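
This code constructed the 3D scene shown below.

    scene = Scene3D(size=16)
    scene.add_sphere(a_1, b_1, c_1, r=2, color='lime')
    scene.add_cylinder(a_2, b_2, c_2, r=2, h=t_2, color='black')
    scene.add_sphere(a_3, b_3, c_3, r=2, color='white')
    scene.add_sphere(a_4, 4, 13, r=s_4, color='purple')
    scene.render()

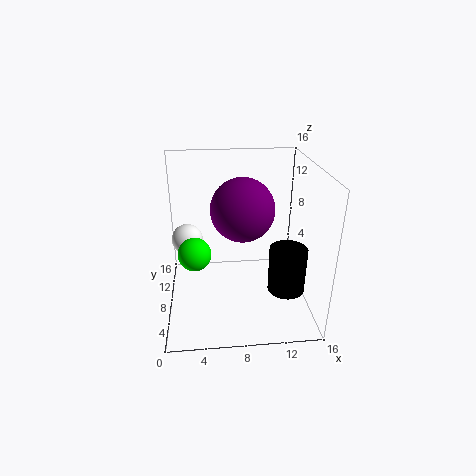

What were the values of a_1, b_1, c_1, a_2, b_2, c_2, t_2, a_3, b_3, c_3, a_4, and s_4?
a_1 = 3; b_1 = 10; c_1 = 5; a_2 = 13; b_2 = 5; c_2 = 3; t_2 = 5; a_3 = 2; b_3 = 14; c_3 = 5; a_4 = 8; s_4 = 3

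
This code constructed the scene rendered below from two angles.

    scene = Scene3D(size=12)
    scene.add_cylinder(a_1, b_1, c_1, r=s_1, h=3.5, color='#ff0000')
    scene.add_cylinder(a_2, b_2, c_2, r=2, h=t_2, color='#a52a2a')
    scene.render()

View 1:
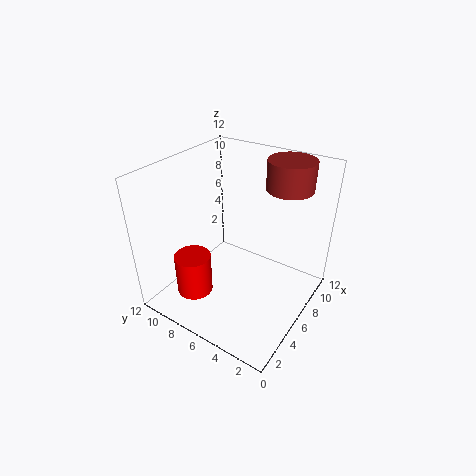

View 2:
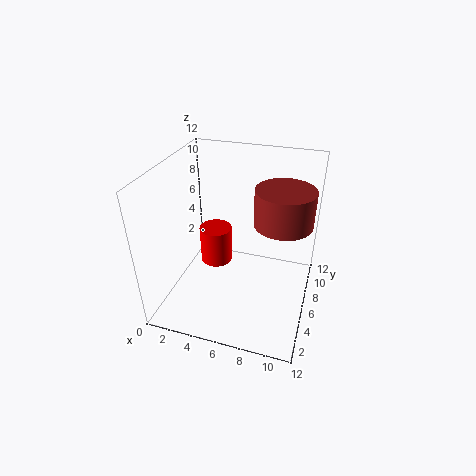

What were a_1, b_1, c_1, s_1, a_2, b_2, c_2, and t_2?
a_1 = 3
b_1 = 8.5
c_1 = 1.5
s_1 = 1.5
a_2 = 10
b_2 = 3.5
c_2 = 9.5
t_2 = 2.5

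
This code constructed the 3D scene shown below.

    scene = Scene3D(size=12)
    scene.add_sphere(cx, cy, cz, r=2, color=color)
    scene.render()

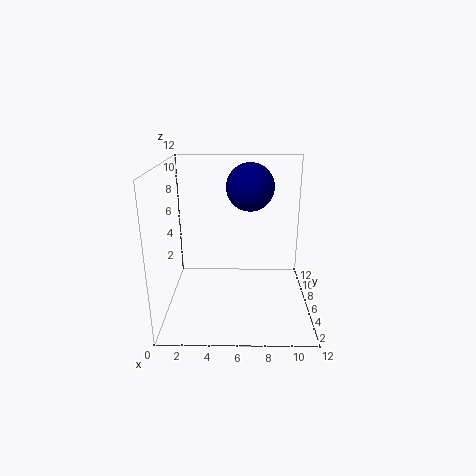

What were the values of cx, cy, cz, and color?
cx = 7; cy = 7.25; cz = 10; color = 'navy'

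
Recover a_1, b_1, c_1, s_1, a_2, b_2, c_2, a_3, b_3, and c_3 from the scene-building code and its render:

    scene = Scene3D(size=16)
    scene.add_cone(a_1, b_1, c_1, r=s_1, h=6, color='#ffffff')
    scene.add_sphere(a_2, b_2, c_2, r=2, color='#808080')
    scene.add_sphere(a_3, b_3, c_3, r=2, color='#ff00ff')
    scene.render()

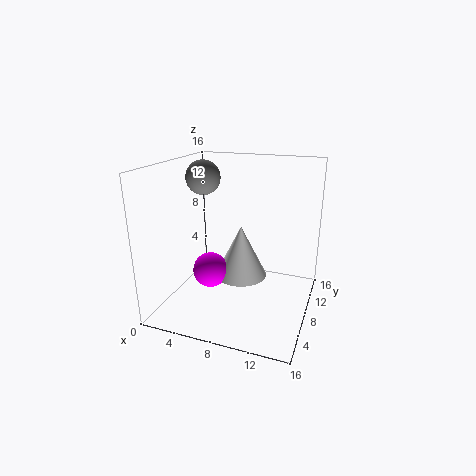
a_1 = 8; b_1 = 9; c_1 = 3; s_1 = 3; a_2 = 3; b_2 = 10; c_2 = 14; a_3 = 5; b_3 = 7; c_3 = 4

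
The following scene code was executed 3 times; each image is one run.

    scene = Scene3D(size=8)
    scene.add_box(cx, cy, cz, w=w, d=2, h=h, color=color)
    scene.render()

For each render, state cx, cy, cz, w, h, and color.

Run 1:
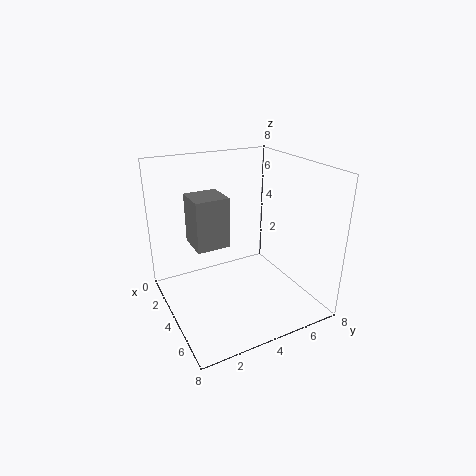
cx = 1
cy = 2
cz = 3
w = 2
h = 3
color = 'gray'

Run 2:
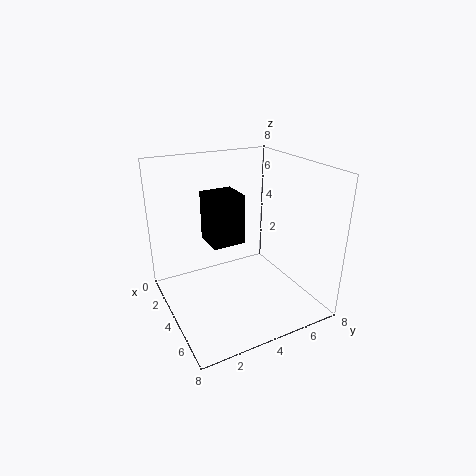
cx = 1
cy = 3
cz = 3
w = 2
h = 3
color = 'black'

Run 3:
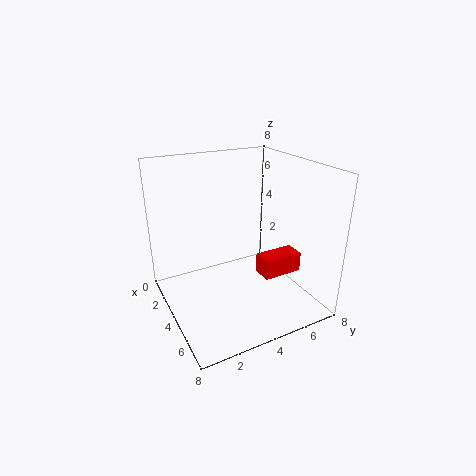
cx = 6
cy = 4
cz = 3
w = 1
h = 1
color = 'red'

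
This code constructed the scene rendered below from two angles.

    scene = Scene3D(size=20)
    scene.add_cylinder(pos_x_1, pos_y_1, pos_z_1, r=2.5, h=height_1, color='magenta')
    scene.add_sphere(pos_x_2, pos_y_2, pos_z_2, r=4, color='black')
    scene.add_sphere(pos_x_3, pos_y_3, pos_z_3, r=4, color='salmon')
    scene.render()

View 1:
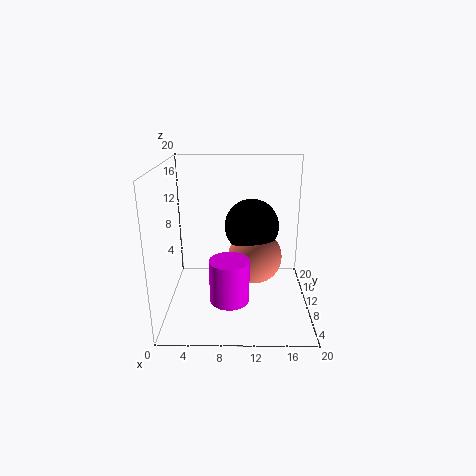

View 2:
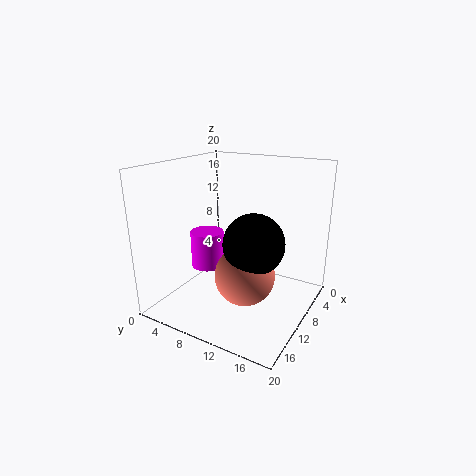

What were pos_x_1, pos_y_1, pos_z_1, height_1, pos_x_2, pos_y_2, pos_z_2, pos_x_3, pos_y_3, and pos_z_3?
pos_x_1 = 9
pos_y_1 = 4
pos_z_1 = 4
height_1 = 5.5
pos_x_2 = 12
pos_y_2 = 13.5
pos_z_2 = 10.5
pos_x_3 = 12.5
pos_y_3 = 12.5
pos_z_3 = 6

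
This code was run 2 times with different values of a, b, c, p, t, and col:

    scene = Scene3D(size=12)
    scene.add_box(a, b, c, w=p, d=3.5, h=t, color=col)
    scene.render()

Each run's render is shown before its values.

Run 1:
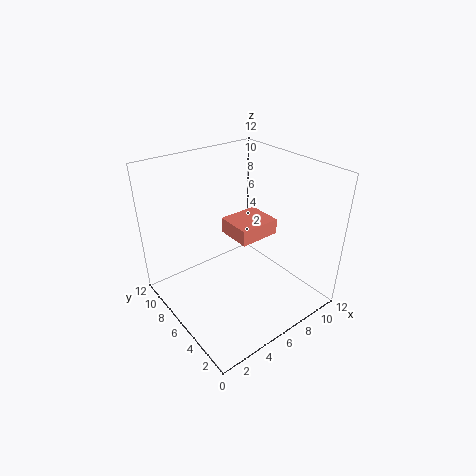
a = 7.5, b = 7, c = 4, p = 4, t = 1.5, col = 'salmon'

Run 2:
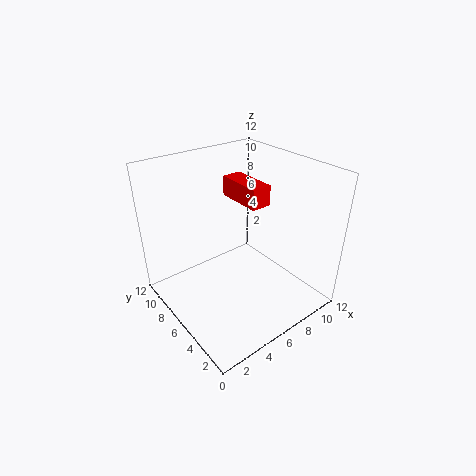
a = 5, b = 3, c = 10, p = 1.5, t = 1.5, col = 'red'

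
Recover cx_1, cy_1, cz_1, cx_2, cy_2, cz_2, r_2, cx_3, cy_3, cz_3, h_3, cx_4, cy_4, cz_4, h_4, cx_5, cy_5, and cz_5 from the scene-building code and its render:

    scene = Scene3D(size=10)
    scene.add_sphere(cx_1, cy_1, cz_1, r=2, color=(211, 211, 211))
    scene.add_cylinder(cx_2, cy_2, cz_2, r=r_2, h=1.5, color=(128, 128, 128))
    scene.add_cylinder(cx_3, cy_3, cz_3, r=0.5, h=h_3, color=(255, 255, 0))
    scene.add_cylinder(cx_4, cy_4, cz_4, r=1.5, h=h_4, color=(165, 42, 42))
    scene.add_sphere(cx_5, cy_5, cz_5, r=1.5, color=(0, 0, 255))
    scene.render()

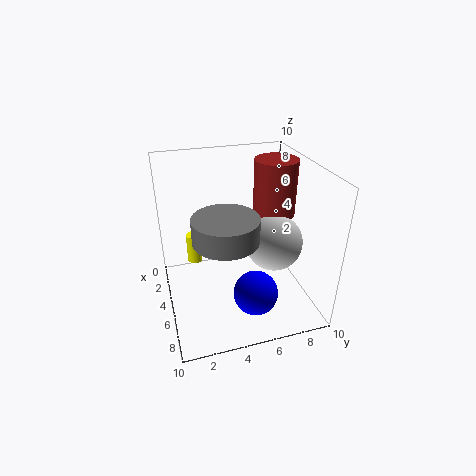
cx_1 = 5.5; cy_1 = 7.5; cz_1 = 4.5; cx_2 = 7.5; cy_2 = 3.5; cz_2 = 6.5; r_2 = 2; cx_3 = 4.5; cy_3 = 2; cz_3 = 3.5; h_3 = 2; cx_4 = 4; cy_4 = 8; cz_4 = 6; h_4 = 4; cx_5 = 7.5; cy_5 = 5.5; cz_5 = 2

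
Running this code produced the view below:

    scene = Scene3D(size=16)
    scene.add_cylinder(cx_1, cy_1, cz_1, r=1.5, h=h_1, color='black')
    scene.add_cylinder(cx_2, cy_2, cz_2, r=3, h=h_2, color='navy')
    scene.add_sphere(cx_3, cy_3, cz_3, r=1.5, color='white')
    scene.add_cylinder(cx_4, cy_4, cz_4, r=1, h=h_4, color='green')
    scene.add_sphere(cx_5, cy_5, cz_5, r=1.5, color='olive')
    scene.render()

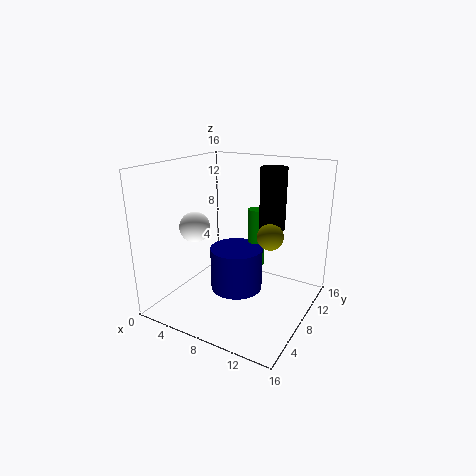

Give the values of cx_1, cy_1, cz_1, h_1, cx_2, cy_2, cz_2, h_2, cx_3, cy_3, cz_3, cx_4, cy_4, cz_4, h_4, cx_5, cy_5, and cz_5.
cx_1 = 10.5
cy_1 = 11.5
cz_1 = 8.5
h_1 = 7
cx_2 = 7.5
cy_2 = 8.5
cz_2 = 1.5
h_2 = 5
cx_3 = 6
cy_3 = 3
cz_3 = 10.5
cx_4 = 8.5
cy_4 = 11.5
cz_4 = 3.5
h_4 = 7
cx_5 = 11
cy_5 = 10
cz_5 = 8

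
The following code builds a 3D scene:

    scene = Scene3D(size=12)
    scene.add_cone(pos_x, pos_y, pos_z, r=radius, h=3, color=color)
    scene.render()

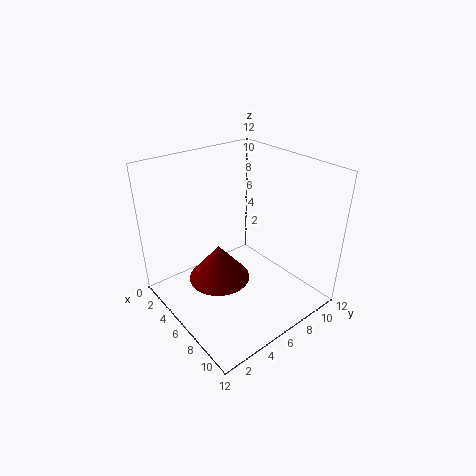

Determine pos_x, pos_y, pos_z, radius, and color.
pos_x = 6
pos_y = 4
pos_z = 3
radius = 2.5
color = 'maroon'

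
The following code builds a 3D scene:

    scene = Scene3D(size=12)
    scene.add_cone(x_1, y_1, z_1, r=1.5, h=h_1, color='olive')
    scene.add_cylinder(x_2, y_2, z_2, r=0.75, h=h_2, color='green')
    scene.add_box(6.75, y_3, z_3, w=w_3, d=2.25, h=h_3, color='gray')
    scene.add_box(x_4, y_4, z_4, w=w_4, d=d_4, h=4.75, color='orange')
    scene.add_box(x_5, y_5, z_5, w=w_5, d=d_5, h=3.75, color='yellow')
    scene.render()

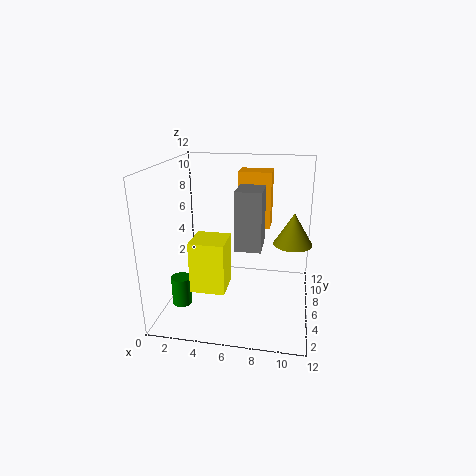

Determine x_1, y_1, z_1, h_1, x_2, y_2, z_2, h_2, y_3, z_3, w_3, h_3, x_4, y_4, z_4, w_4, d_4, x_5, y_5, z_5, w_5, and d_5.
x_1 = 10.5, y_1 = 5, z_1 = 6.25, h_1 = 2.5, x_2 = 2.25, y_2 = 2.25, z_2 = 1.75, h_2 = 2.25, y_3 = 0.75, z_3 = 7.25, w_3 = 1.75, h_3 = 4, x_4 = 5.75, y_4 = 7.25, z_4 = 6.5, w_4 = 2.75, d_4 = 2, x_5 = 3.5, y_5 = 0.75, z_5 = 3.75, w_5 = 2.5, d_5 = 2.5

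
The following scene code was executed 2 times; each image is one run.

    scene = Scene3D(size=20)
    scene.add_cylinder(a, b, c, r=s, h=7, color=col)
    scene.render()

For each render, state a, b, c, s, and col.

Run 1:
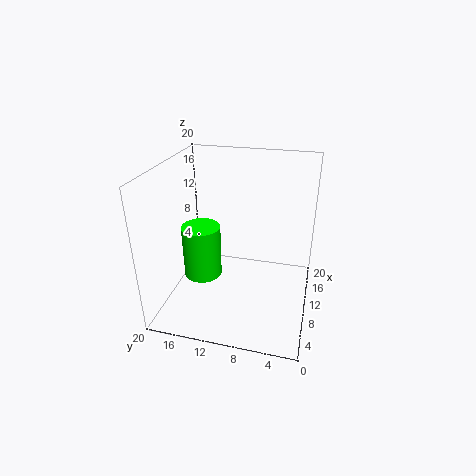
a = 6.5, b = 14, c = 6, s = 2.5, col = 'lime'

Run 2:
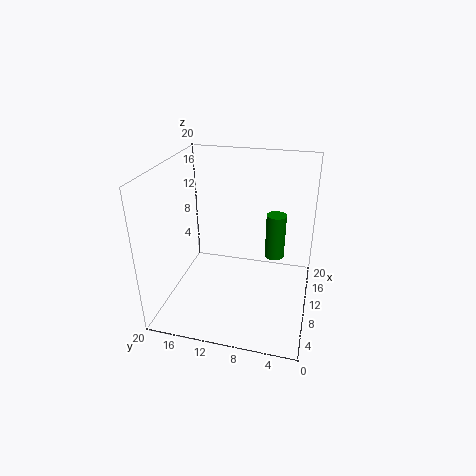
a = 15.5, b = 5.5, c = 4.5, s = 1.5, col = 'green'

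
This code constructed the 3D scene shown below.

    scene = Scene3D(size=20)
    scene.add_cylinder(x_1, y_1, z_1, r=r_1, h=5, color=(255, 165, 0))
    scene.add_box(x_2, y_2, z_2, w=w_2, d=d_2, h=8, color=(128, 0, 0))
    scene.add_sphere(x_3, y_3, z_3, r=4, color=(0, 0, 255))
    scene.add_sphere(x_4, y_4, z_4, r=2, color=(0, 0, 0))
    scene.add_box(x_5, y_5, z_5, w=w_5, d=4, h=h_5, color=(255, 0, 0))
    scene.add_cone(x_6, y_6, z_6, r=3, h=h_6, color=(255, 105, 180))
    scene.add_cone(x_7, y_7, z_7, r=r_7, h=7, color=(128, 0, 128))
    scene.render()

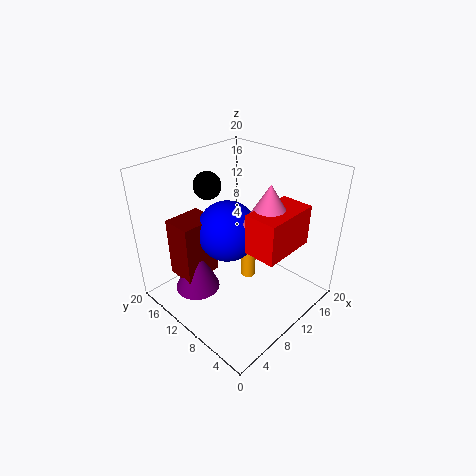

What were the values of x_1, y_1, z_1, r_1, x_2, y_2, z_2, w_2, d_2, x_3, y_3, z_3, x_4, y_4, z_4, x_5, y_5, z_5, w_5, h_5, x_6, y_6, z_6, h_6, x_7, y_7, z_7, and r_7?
x_1 = 10
y_1 = 8
z_1 = 5
r_1 = 1
x_2 = 2
y_2 = 11
z_2 = 6
w_2 = 5
d_2 = 4
x_3 = 8
y_3 = 10
z_3 = 12
x_4 = 10
y_4 = 16
z_4 = 16
x_5 = 6
y_5 = 1
z_5 = 12
w_5 = 7
h_5 = 5
x_6 = 9
y_6 = 4
z_6 = 15
h_6 = 5
x_7 = 4
y_7 = 12
z_7 = 4
r_7 = 3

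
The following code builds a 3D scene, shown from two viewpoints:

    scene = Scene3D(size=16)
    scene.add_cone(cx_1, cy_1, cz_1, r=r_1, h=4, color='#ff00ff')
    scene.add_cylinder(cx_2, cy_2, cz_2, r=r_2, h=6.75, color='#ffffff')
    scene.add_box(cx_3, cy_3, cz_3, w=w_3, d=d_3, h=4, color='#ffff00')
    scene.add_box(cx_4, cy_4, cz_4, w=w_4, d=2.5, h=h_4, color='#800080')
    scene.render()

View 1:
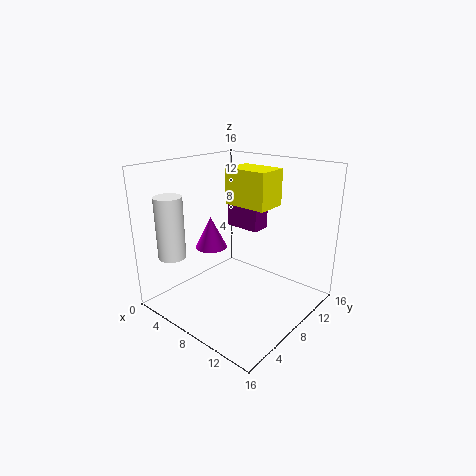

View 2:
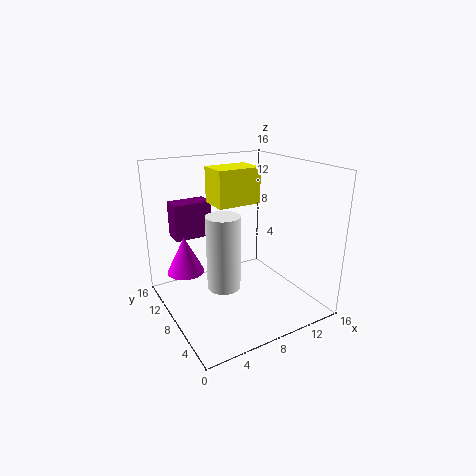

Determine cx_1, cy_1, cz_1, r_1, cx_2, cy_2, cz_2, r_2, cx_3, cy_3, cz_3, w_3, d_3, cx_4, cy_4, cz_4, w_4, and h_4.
cx_1 = 2.25
cy_1 = 9.5
cz_1 = 4.75
r_1 = 2
cx_2 = 3.25
cy_2 = 2.5
cz_2 = 6.25
r_2 = 1.5
cx_3 = 6
cy_3 = 8.25
cz_3 = 11.5
w_3 = 5
d_3 = 3.5
cx_4 = 2.5
cy_4 = 12.5
cz_4 = 7
w_4 = 4.5
h_4 = 4.25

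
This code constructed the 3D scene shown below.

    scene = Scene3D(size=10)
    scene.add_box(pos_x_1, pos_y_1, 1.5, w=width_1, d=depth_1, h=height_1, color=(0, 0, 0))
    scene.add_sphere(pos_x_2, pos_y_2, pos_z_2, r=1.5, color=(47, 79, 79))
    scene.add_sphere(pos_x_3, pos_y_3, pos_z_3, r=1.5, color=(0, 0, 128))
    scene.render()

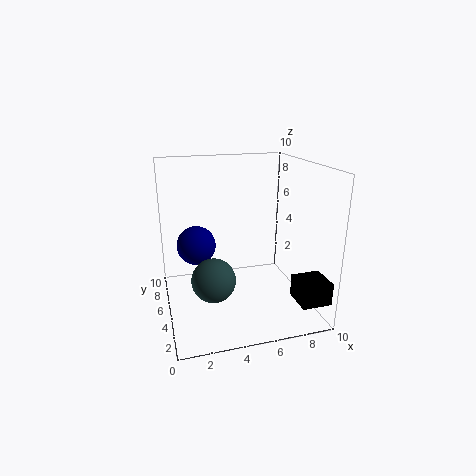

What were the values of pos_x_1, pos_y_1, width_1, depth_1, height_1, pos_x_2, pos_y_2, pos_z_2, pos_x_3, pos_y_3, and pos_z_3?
pos_x_1 = 8, pos_y_1 = 0.5, width_1 = 2, depth_1 = 2, height_1 = 1.5, pos_x_2 = 3, pos_y_2 = 4, pos_z_2 = 2.5, pos_x_3 = 2.5, pos_y_3 = 8, pos_z_3 = 3.5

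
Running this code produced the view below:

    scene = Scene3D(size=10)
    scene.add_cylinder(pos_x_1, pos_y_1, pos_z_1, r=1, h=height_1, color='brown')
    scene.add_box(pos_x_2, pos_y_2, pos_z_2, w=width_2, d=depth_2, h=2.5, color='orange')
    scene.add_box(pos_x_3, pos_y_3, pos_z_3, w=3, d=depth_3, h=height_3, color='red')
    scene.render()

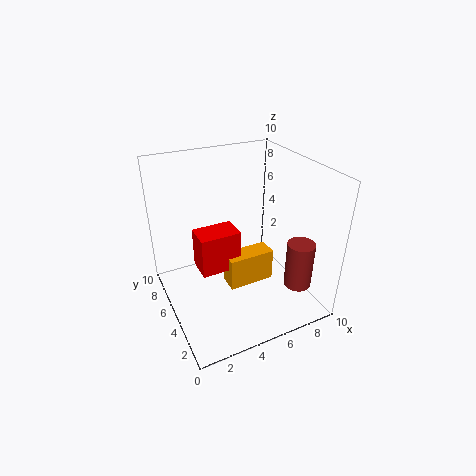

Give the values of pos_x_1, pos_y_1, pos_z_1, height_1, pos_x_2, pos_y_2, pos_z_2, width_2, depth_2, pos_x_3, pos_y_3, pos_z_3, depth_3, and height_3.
pos_x_1 = 9, pos_y_1 = 3, pos_z_1 = 1, height_1 = 3.5, pos_x_2 = 4.5, pos_y_2 = 5, pos_z_2 = 0.5, width_2 = 3.5, depth_2 = 1.5, pos_x_3 = 2.5, pos_y_3 = 5.5, pos_z_3 = 2, depth_3 = 2, height_3 = 3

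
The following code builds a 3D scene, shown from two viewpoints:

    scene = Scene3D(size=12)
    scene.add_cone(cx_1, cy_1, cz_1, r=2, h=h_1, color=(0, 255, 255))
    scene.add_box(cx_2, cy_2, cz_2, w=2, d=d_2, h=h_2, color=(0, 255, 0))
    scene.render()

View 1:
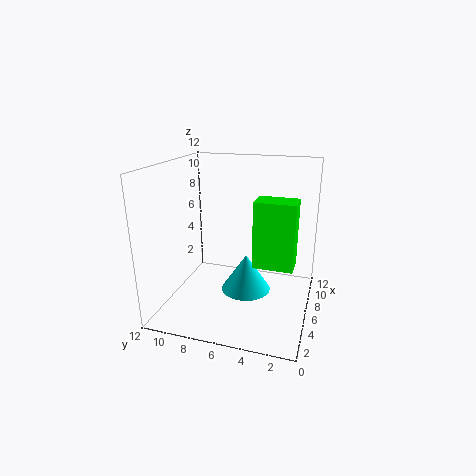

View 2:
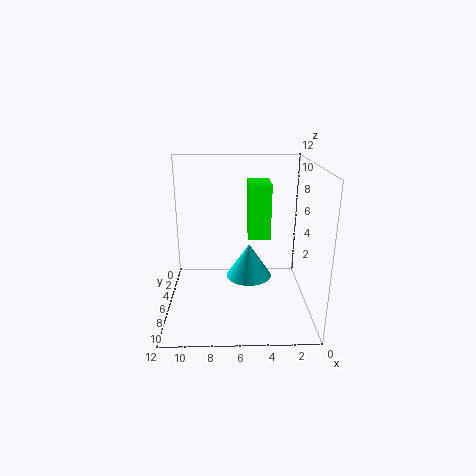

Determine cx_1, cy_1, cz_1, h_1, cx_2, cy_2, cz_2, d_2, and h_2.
cx_1 = 5
cy_1 = 5
cz_1 = 2
h_1 = 3
cx_2 = 3
cy_2 = 1
cz_2 = 5
d_2 = 3
h_2 = 5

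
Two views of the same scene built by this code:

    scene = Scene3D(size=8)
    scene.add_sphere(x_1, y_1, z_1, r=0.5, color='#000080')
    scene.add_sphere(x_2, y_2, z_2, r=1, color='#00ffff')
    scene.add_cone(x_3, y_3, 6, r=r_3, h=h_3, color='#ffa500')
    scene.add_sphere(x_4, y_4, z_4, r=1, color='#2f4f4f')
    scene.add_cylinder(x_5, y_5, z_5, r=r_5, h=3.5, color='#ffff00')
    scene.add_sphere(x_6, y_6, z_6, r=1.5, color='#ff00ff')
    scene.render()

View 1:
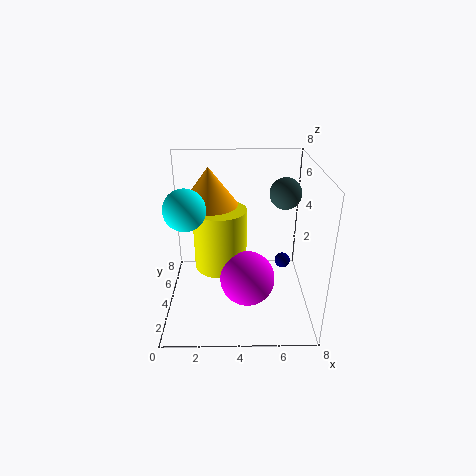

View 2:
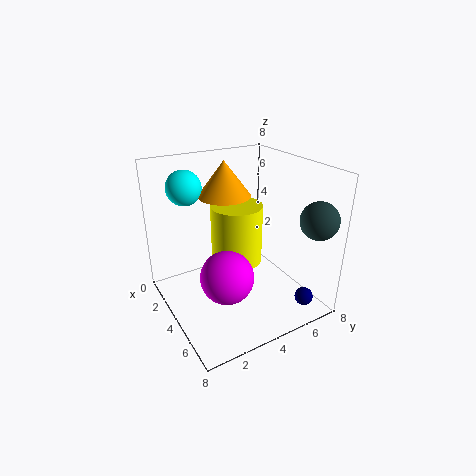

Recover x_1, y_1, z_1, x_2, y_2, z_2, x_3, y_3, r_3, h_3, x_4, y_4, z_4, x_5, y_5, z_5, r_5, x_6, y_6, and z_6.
x_1 = 7; y_1 = 6.5; z_1 = 1; x_2 = 1.5; y_2 = 2; z_2 = 6.5; x_3 = 2.5; y_3 = 4; r_3 = 1.5; h_3 = 2; x_4 = 7; y_4 = 7; z_4 = 5.5; x_5 = 3; y_5 = 4.5; z_5 = 2; r_5 = 1.5; x_6 = 4.5; y_6 = 3; z_6 = 2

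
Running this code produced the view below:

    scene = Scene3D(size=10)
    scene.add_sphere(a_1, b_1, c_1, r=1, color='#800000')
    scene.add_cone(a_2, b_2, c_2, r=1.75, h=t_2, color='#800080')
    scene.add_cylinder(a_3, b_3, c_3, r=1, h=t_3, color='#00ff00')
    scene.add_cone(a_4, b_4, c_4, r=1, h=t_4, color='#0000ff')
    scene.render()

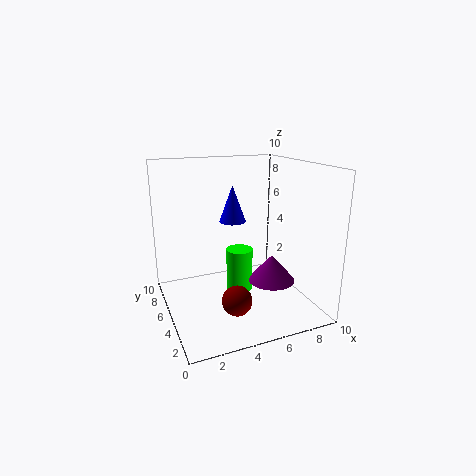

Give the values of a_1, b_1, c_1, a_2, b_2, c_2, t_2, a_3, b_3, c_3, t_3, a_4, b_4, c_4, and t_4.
a_1 = 4; b_1 = 2.75; c_1 = 1.5; a_2 = 7.75; b_2 = 5; c_2 = 1.25; t_2 = 2; a_3 = 5.75; b_3 = 6.5; c_3 = 0.25; t_3 = 3.25; a_4 = 5.5; b_4 = 7.25; c_4 = 5.5; t_4 = 2.75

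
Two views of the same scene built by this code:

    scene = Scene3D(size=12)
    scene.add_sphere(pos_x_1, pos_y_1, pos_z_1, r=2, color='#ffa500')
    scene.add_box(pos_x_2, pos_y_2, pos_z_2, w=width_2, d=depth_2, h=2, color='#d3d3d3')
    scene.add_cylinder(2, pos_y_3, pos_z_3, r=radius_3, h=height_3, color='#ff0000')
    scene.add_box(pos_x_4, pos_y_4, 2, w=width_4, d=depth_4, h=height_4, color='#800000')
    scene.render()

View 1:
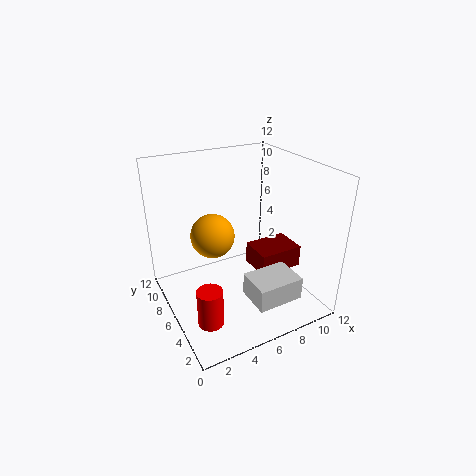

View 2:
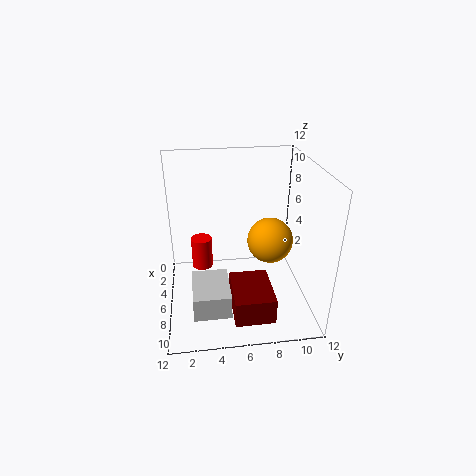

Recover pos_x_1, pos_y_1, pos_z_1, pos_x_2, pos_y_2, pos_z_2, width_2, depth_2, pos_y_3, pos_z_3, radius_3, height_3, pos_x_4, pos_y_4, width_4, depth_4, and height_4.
pos_x_1 = 5, pos_y_1 = 9, pos_z_1 = 5, pos_x_2 = 6, pos_y_2 = 2, pos_z_2 = 1, width_2 = 4, depth_2 = 3, pos_y_3 = 3, pos_z_3 = 1, radius_3 = 1, height_3 = 3, pos_x_4 = 8, pos_y_4 = 5, width_4 = 4, depth_4 = 3, height_4 = 2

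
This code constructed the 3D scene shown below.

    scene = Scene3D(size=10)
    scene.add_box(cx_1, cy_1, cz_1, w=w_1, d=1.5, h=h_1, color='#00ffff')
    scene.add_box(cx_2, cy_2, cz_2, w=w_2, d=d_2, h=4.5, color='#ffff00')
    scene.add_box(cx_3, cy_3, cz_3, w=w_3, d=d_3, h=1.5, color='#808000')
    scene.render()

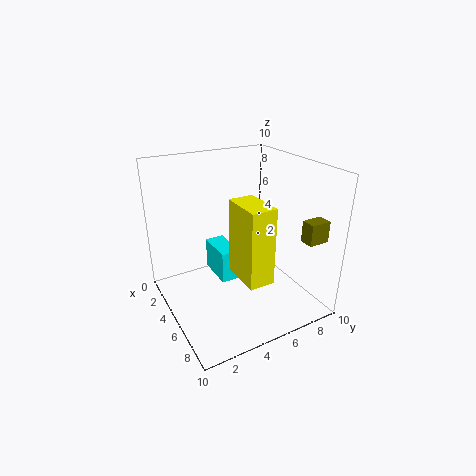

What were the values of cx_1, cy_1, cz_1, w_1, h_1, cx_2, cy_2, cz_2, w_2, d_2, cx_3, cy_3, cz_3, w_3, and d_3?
cx_1 = 0.5; cy_1 = 4.5; cz_1 = 0.5; w_1 = 3; h_1 = 2.5; cx_2 = 7.5; cy_2 = 3; cz_2 = 4.5; w_2 = 2.5; d_2 = 1.5; cx_3 = 7.5; cy_3 = 8.5; cz_3 = 5; w_3 = 1; d_3 = 1.5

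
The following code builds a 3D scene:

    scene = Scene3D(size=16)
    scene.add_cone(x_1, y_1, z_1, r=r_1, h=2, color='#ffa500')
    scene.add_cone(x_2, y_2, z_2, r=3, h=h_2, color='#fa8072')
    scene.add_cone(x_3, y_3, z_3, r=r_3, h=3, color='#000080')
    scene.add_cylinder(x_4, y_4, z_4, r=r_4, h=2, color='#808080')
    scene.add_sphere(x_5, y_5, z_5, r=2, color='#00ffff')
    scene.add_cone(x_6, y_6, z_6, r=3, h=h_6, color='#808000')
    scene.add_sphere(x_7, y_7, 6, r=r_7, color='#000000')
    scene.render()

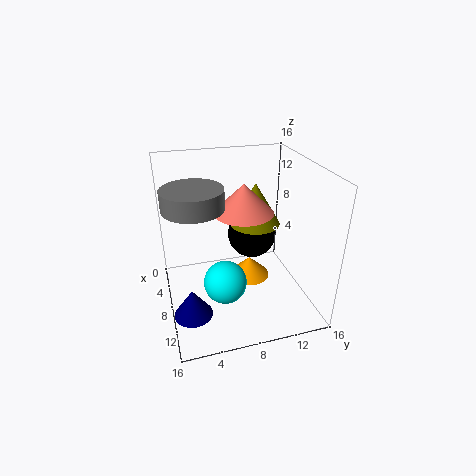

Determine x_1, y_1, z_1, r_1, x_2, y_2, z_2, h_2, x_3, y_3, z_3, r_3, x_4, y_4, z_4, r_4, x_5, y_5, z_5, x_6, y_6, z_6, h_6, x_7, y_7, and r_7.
x_1 = 12, y_1 = 8, z_1 = 6, r_1 = 2, x_2 = 10, y_2 = 8, z_2 = 12, h_2 = 3, x_3 = 12, y_3 = 2, z_3 = 2, r_3 = 2, x_4 = 10, y_4 = 3, z_4 = 13, r_4 = 3, x_5 = 14, y_5 = 5, z_5 = 7, x_6 = 5, y_6 = 11, z_6 = 8, h_6 = 5, x_7 = 4, y_7 = 11, r_7 = 3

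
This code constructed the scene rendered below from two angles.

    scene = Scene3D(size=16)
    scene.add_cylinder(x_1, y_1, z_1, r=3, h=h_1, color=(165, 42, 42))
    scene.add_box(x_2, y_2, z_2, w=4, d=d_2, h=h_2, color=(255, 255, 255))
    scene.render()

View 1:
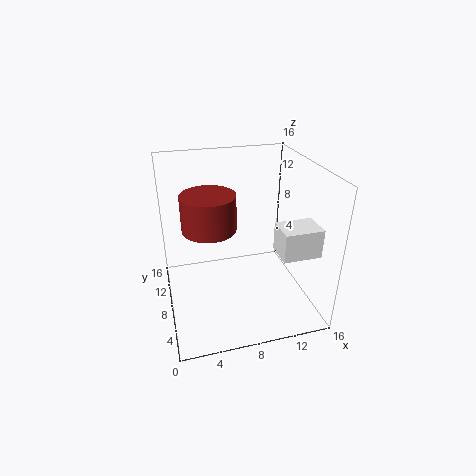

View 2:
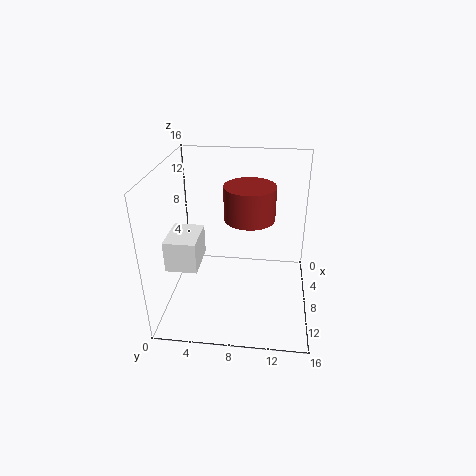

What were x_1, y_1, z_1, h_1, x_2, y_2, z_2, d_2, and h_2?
x_1 = 5, y_1 = 9, z_1 = 9, h_1 = 4, x_2 = 11, y_2 = 2, z_2 = 8, d_2 = 3, h_2 = 3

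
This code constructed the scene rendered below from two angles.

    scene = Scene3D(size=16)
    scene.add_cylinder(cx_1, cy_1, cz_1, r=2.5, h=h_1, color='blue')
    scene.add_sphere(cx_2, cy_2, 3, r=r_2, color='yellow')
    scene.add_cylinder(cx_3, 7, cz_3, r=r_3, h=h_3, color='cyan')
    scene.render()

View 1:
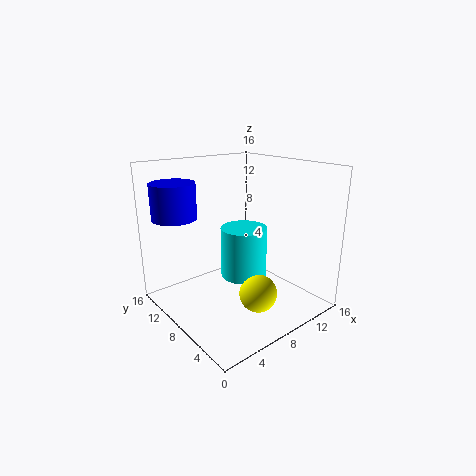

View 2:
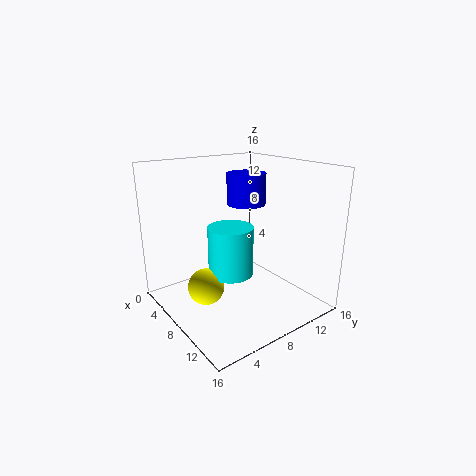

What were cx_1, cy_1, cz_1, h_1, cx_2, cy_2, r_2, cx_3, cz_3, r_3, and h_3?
cx_1 = 3, cy_1 = 13, cz_1 = 10, h_1 = 4, cx_2 = 7.5, cy_2 = 4, r_2 = 2, cx_3 = 8, cz_3 = 4, r_3 = 2.5, h_3 = 5.5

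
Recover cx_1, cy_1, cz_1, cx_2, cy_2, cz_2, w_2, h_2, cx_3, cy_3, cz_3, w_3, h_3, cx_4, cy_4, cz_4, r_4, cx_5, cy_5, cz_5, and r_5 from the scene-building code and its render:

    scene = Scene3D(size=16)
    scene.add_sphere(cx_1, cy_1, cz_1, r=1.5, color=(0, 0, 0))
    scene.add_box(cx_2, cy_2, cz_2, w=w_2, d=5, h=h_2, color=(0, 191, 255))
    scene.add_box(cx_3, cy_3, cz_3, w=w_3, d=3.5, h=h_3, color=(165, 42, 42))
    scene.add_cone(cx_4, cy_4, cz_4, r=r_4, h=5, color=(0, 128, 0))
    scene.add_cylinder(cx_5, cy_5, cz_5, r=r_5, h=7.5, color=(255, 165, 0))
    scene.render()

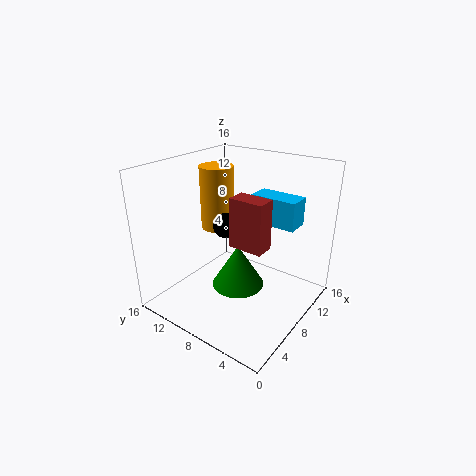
cx_1 = 9, cy_1 = 10.5, cz_1 = 8.5, cx_2 = 9, cy_2 = 2, cz_2 = 10, w_2 = 2.5, h_2 = 3, cx_3 = 4.5, cy_3 = 3, cz_3 = 9, w_3 = 2, h_3 = 5, cx_4 = 8, cy_4 = 8, cz_4 = 2, r_4 = 3, cx_5 = 10, cy_5 = 12.5, cz_5 = 7.5, r_5 = 2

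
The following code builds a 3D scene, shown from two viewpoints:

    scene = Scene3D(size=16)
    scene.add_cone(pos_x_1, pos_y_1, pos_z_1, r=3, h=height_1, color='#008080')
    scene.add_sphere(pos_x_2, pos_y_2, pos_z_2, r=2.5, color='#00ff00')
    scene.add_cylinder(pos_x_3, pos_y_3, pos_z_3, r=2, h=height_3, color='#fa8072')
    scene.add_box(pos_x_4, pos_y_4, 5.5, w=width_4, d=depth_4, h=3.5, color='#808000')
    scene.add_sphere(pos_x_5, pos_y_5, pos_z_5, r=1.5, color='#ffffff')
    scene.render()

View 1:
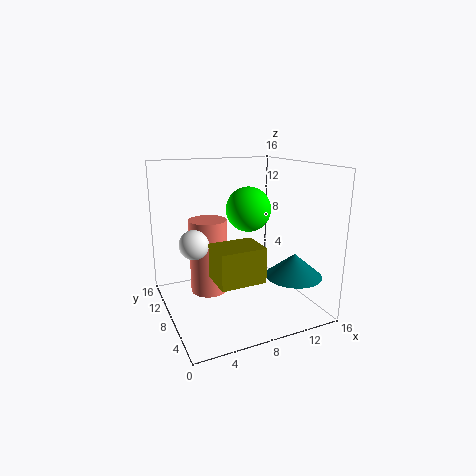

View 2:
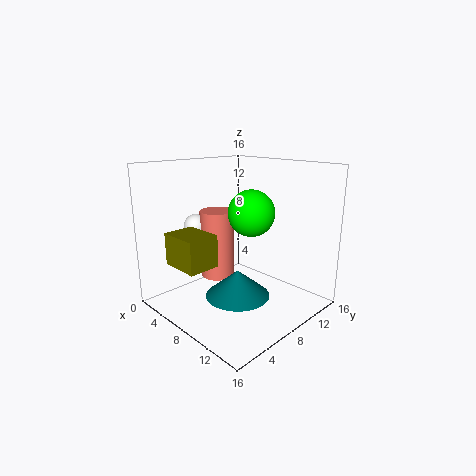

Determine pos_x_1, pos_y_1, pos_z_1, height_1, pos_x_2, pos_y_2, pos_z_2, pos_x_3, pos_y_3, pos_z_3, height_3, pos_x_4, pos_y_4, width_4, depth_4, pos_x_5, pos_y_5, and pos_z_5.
pos_x_1 = 12.5
pos_y_1 = 3.5
pos_z_1 = 4.5
height_1 = 2.5
pos_x_2 = 9.5
pos_y_2 = 8.5
pos_z_2 = 11
pos_x_3 = 4.5
pos_y_3 = 8
pos_z_3 = 2.5
height_3 = 8
pos_x_4 = 3.5
pos_y_4 = 1.5
width_4 = 4.5
depth_4 = 3.5
pos_x_5 = 2.5
pos_y_5 = 6.5
pos_z_5 = 8.5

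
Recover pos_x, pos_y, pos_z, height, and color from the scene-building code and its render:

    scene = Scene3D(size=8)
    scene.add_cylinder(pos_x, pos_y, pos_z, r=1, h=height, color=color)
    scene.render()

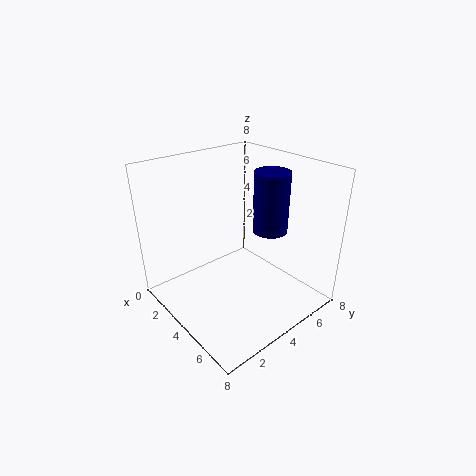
pos_x = 4.5
pos_y = 6
pos_z = 4
height = 3.5
color = 'navy'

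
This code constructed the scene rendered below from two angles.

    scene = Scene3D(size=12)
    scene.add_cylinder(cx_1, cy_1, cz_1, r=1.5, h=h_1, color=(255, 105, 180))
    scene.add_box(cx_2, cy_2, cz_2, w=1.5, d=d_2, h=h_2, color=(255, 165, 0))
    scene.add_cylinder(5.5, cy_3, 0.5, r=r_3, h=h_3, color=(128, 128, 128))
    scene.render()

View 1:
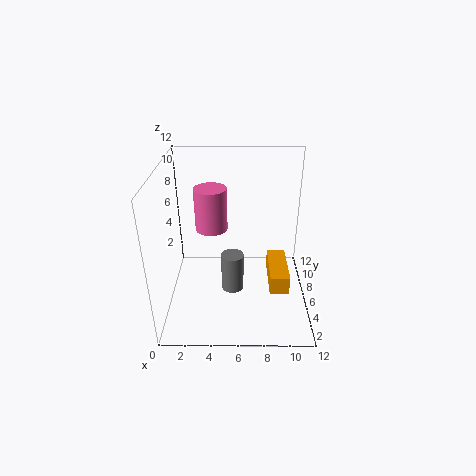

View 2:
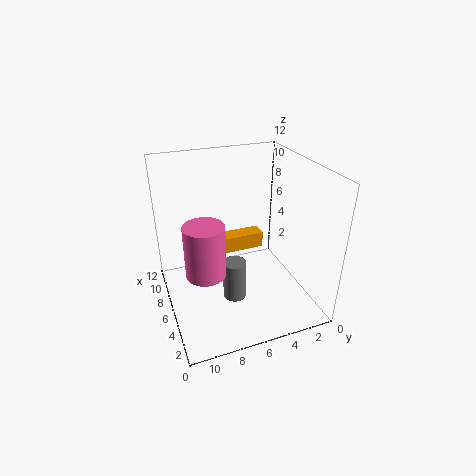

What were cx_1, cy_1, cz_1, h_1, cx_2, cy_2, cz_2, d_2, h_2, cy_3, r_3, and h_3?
cx_1 = 3.5, cy_1 = 9.5, cz_1 = 5, h_1 = 4, cx_2 = 8.5, cy_2 = 2.5, cz_2 = 3, d_2 = 4, h_2 = 1.5, cy_3 = 6.5, r_3 = 1, h_3 = 3.5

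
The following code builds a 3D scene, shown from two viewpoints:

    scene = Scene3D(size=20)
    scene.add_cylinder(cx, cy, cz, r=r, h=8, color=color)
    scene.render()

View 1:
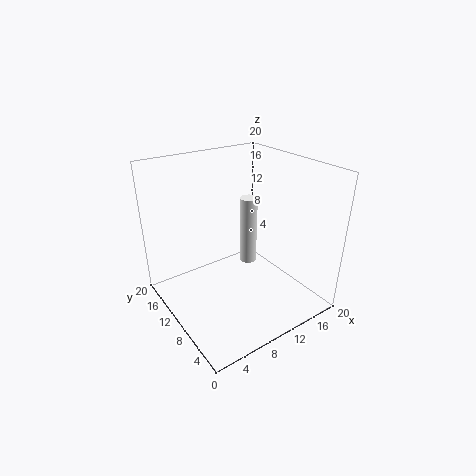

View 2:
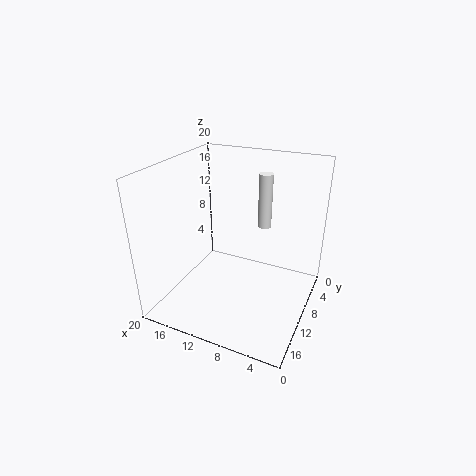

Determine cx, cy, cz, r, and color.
cx = 8; cy = 5; cz = 10; r = 1; color = 'white'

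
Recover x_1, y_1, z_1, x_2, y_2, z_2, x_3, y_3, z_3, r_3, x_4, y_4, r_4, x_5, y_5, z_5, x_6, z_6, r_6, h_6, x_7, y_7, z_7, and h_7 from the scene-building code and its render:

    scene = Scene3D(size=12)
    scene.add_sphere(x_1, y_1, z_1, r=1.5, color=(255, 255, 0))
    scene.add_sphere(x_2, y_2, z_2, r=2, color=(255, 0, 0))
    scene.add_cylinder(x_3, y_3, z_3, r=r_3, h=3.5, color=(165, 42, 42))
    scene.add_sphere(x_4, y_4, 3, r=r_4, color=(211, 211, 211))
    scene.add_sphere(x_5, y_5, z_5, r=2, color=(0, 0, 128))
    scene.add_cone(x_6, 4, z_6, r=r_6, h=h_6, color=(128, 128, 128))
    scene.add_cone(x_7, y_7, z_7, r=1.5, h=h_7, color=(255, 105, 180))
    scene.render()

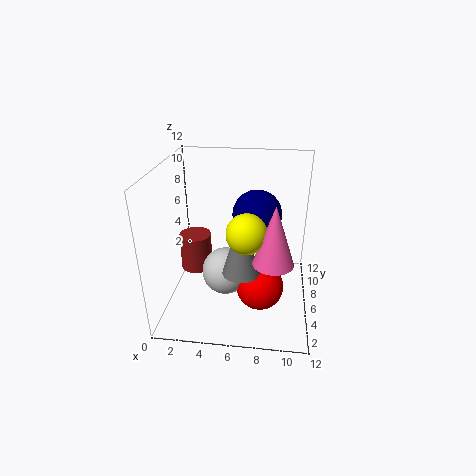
x_1 = 7, y_1 = 3, z_1 = 8, x_2 = 8, y_2 = 5, z_2 = 2, x_3 = 1.5, y_3 = 9, z_3 = 1, r_3 = 1.5, x_4 = 5, y_4 = 5.5, r_4 = 2, x_5 = 7.5, y_5 = 6.5, z_5 = 8, x_6 = 6.5, z_6 = 4, r_6 = 1.5, h_6 = 5, x_7 = 9, y_7 = 2.5, z_7 = 6, h_7 = 4.5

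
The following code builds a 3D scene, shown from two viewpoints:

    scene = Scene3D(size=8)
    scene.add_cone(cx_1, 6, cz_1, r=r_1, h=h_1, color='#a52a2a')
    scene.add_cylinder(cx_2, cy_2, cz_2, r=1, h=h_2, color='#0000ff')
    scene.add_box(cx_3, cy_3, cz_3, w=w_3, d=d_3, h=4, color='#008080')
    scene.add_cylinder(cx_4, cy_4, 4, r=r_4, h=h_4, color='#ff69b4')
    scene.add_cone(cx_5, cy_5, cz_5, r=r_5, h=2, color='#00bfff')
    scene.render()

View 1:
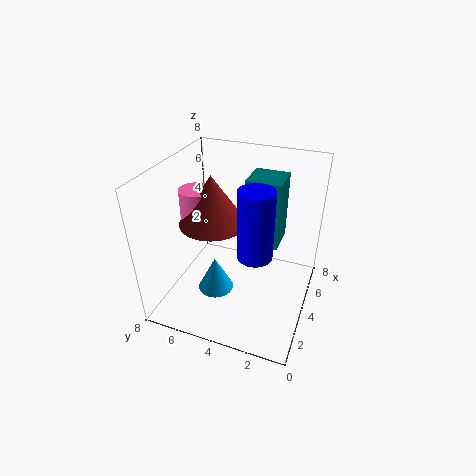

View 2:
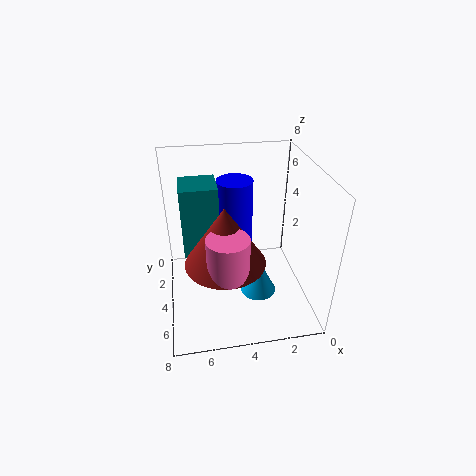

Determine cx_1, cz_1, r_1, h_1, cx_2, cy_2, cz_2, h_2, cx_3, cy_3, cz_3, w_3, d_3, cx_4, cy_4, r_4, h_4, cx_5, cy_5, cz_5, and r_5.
cx_1 = 5; cz_1 = 4; r_1 = 2; h_1 = 3; cx_2 = 4; cy_2 = 3; cz_2 = 3; h_2 = 4; cx_3 = 5; cy_3 = 2; cz_3 = 3; w_3 = 2; d_3 = 2; cx_4 = 5; cy_4 = 7; r_4 = 1; h_4 = 2; cx_5 = 3; cy_5 = 5; cz_5 = 1; r_5 = 1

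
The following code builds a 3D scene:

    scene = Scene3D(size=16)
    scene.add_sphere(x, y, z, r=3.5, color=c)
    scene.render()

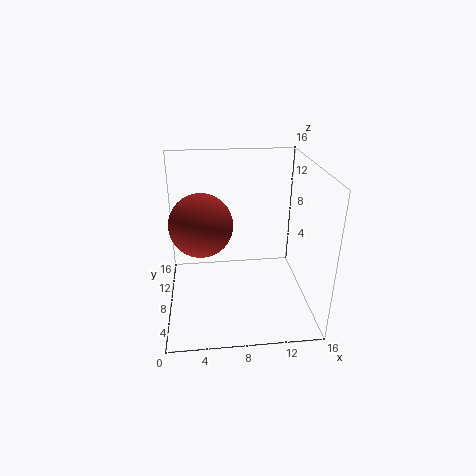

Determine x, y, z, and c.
x = 4, y = 8.5, z = 9.5, c = 'brown'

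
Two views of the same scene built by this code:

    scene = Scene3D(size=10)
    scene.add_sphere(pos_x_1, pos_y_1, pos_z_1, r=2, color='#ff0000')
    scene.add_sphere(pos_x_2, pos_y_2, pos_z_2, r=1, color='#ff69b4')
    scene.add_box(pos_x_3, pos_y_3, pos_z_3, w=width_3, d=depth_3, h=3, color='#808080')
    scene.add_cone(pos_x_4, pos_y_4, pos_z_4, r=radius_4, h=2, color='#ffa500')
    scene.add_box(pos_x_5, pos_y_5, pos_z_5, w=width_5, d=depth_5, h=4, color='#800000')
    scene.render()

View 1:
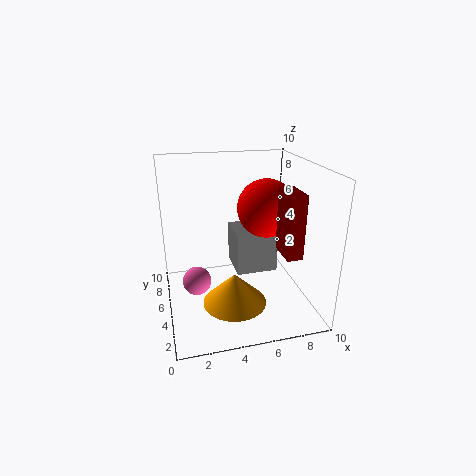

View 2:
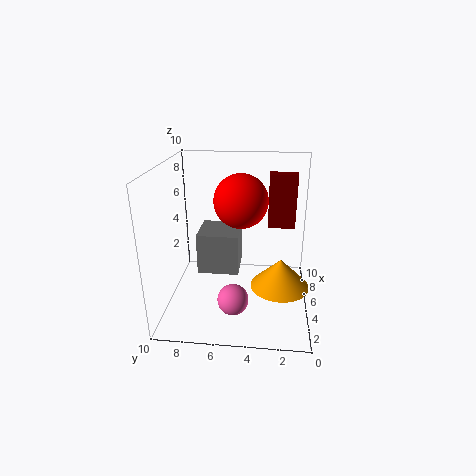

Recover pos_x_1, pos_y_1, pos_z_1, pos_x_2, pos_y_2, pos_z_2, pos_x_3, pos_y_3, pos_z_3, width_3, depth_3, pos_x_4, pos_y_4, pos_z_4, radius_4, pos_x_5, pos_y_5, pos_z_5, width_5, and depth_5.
pos_x_1 = 7
pos_y_1 = 5
pos_z_1 = 7
pos_x_2 = 2
pos_y_2 = 5
pos_z_2 = 2
pos_x_3 = 5
pos_y_3 = 5
pos_z_3 = 2
width_3 = 3
depth_3 = 3
pos_x_4 = 4
pos_y_4 = 2
pos_z_4 = 2
radius_4 = 2
pos_x_5 = 7
pos_y_5 = 1
pos_z_5 = 5
width_5 = 1
depth_5 = 2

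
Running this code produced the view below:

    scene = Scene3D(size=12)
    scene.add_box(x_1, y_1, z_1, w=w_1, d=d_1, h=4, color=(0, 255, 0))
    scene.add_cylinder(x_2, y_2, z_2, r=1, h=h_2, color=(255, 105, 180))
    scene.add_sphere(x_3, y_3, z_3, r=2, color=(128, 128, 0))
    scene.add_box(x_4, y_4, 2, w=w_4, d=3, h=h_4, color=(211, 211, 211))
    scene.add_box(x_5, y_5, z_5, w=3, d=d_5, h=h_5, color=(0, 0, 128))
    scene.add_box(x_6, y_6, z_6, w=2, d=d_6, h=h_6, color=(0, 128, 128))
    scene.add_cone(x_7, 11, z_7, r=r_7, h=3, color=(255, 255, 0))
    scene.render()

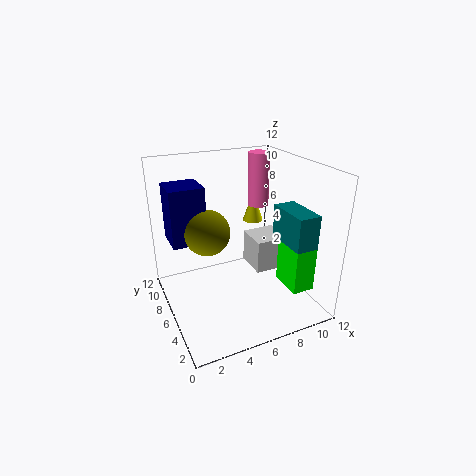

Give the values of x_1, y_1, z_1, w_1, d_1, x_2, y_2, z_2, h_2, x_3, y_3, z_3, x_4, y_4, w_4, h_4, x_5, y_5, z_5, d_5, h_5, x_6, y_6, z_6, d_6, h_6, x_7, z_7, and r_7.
x_1 = 10; y_1 = 3; z_1 = 1; w_1 = 2; d_1 = 3; x_2 = 10; y_2 = 10; z_2 = 7; h_2 = 5; x_3 = 4; y_3 = 8; z_3 = 6; x_4 = 8; y_4 = 6; w_4 = 3; h_4 = 3; x_5 = 1; y_5 = 8; z_5 = 5; d_5 = 3; h_5 = 5; x_6 = 10; y_6 = 3; z_6 = 3; d_6 = 4; h_6 = 5; x_7 = 10; z_7 = 5; r_7 = 1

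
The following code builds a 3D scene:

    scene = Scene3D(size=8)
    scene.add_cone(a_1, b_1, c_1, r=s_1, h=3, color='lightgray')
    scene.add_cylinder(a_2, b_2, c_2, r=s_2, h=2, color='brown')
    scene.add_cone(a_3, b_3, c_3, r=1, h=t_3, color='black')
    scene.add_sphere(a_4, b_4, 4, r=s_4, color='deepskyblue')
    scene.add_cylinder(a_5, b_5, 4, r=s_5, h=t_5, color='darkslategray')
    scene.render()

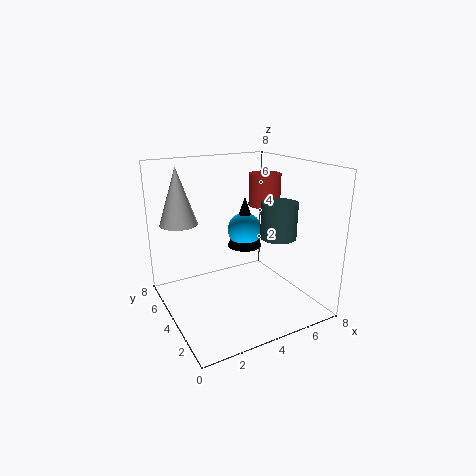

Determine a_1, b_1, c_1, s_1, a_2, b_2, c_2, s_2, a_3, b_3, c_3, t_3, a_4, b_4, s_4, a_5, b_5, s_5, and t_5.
a_1 = 1; b_1 = 5; c_1 = 5; s_1 = 1; a_2 = 7; b_2 = 6; c_2 = 5; s_2 = 1; a_3 = 5; b_3 = 5; c_3 = 3; t_3 = 3; a_4 = 5; b_4 = 5; s_4 = 1; a_5 = 6; b_5 = 3; s_5 = 1; t_5 = 2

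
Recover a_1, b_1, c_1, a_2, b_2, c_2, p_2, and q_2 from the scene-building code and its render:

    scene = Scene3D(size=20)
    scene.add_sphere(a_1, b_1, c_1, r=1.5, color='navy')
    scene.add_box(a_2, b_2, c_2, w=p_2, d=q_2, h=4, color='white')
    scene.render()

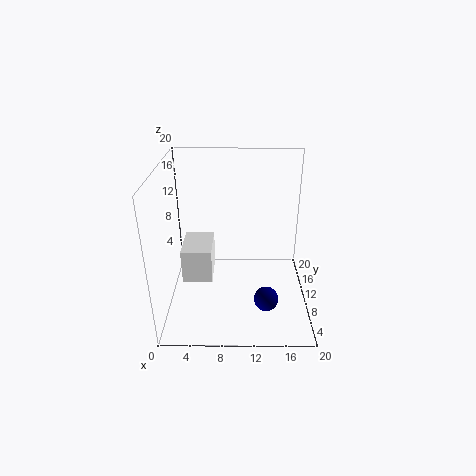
a_1 = 13.5, b_1 = 2.5, c_1 = 5.5, a_2 = 3.5, b_2 = 2, c_2 = 8.5, p_2 = 3.5, q_2 = 5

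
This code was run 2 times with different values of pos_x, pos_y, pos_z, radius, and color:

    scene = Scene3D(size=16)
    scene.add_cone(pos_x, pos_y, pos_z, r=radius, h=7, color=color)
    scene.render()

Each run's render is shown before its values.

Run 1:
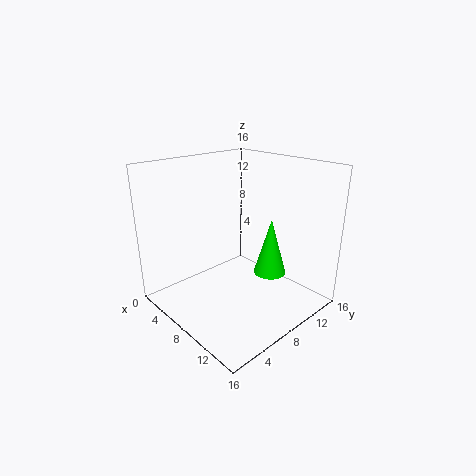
pos_x = 8.5, pos_y = 13, pos_z = 2, radius = 2, color = 'lime'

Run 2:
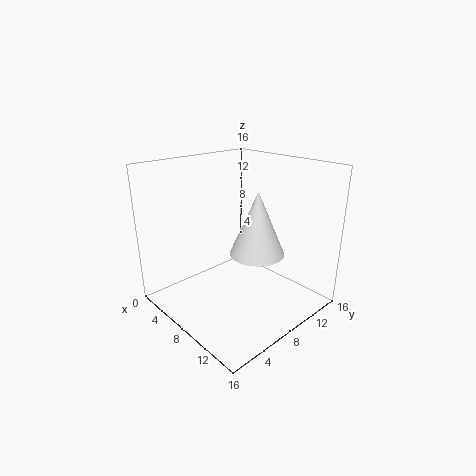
pos_x = 10, pos_y = 9, pos_z = 6.5, radius = 3, color = 'white'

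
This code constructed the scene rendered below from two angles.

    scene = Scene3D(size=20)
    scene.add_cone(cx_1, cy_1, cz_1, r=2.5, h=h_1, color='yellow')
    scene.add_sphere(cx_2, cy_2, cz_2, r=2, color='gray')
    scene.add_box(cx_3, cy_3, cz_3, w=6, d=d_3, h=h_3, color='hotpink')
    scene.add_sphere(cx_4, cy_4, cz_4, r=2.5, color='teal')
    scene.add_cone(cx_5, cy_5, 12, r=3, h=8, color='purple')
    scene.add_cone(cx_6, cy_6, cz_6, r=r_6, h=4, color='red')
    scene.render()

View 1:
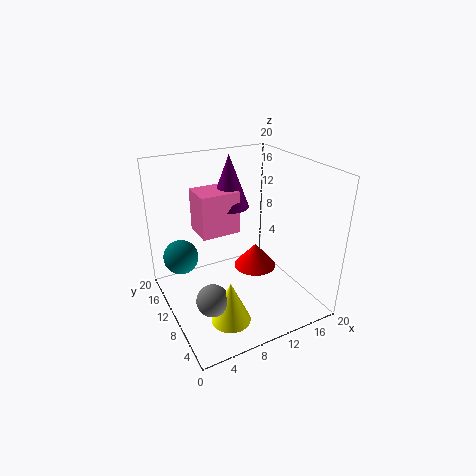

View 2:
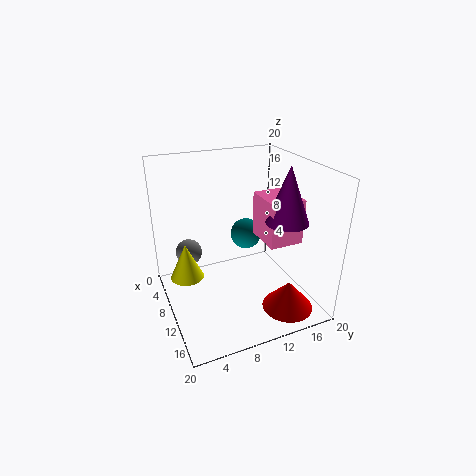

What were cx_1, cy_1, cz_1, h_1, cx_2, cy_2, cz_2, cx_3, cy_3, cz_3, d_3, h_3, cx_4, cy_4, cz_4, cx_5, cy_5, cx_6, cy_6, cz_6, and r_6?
cx_1 = 5.5
cy_1 = 3.5
cz_1 = 2.5
h_1 = 5.5
cx_2 = 3.5
cy_2 = 4.5
cz_2 = 5.5
cx_3 = 6.5
cy_3 = 14
cz_3 = 8.5
d_3 = 5
h_3 = 6.5
cx_4 = 3
cy_4 = 14.5
cz_4 = 6.5
cx_5 = 12
cy_5 = 16.5
cx_6 = 16
cy_6 = 15
cz_6 = 1
r_6 = 3.5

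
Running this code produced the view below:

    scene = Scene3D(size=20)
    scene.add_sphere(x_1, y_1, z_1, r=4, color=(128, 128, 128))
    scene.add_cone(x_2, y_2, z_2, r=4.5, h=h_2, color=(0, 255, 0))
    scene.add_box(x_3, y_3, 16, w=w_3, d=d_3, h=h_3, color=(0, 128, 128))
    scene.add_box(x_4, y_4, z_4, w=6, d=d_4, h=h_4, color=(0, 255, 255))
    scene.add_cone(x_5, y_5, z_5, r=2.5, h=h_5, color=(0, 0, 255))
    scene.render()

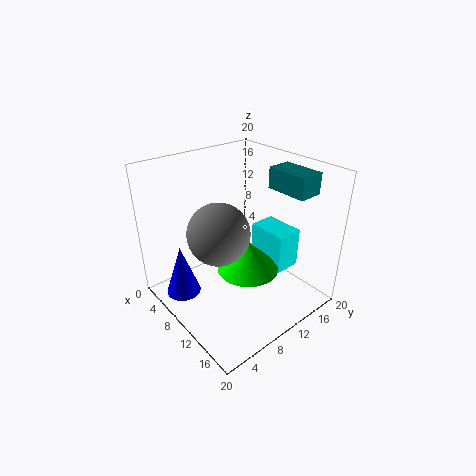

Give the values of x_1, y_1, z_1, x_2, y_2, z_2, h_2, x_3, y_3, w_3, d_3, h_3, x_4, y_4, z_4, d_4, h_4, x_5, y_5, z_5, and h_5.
x_1 = 11; y_1 = 6; z_1 = 12.5; x_2 = 10.5; y_2 = 11.5; z_2 = 4.5; h_2 = 4.5; x_3 = 10; y_3 = 15.5; w_3 = 6; d_3 = 3.5; h_3 = 3; x_4 = 7.5; y_4 = 15; z_4 = 3.5; d_4 = 4; h_4 = 6; x_5 = 5; y_5 = 3.5; z_5 = 1; h_5 = 7.5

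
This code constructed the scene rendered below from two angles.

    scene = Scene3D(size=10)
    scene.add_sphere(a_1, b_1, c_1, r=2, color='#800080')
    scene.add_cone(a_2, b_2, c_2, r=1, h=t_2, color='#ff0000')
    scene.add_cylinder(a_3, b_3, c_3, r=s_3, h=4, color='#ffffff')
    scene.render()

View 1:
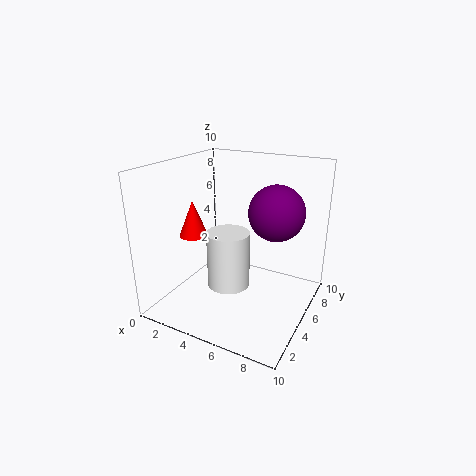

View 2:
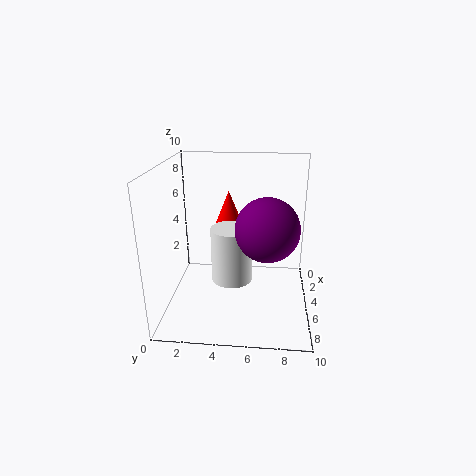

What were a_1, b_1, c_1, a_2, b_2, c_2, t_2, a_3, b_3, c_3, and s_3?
a_1 = 7; b_1 = 7; c_1 = 6.5; a_2 = 2; b_2 = 4; c_2 = 5; t_2 = 2.5; a_3 = 4.5; b_3 = 4.5; c_3 = 1.5; s_3 = 1.5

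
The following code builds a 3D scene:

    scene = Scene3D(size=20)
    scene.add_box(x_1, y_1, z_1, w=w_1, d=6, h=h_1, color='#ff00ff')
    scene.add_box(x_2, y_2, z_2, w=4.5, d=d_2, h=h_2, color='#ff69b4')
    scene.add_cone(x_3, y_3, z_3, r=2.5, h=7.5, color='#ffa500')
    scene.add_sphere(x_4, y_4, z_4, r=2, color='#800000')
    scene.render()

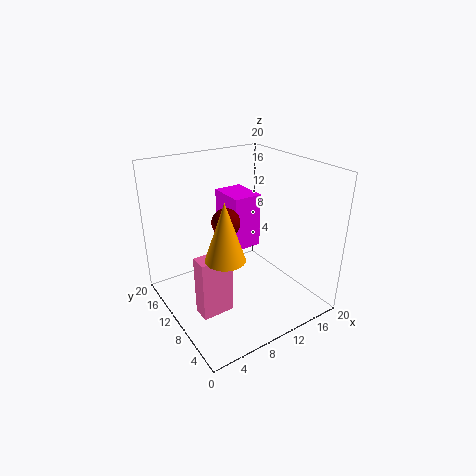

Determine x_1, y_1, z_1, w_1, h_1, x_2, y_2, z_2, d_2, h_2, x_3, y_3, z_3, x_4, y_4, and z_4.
x_1 = 12
y_1 = 13.5
z_1 = 5.5
w_1 = 4.5
h_1 = 8.5
x_2 = 3
y_2 = 7.5
z_2 = 0.5
d_2 = 2.5
h_2 = 8.5
x_3 = 5.5
y_3 = 6
z_3 = 10
x_4 = 9
y_4 = 11.5
z_4 = 12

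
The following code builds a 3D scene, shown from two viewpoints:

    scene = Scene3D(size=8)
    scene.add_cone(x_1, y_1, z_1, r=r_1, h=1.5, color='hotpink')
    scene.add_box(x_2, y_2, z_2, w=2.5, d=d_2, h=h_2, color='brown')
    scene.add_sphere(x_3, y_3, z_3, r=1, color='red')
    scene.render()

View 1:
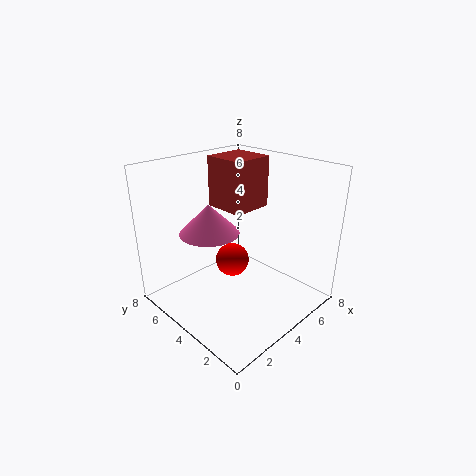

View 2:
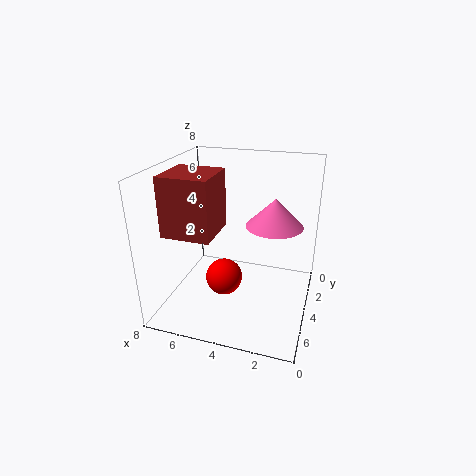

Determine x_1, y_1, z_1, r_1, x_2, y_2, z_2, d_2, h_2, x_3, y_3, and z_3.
x_1 = 2, y_1 = 4, z_1 = 5, r_1 = 1.5, x_2 = 4.5, y_2 = 4.5, z_2 = 5, d_2 = 2.5, h_2 = 3, x_3 = 4.5, y_3 = 5, z_3 = 2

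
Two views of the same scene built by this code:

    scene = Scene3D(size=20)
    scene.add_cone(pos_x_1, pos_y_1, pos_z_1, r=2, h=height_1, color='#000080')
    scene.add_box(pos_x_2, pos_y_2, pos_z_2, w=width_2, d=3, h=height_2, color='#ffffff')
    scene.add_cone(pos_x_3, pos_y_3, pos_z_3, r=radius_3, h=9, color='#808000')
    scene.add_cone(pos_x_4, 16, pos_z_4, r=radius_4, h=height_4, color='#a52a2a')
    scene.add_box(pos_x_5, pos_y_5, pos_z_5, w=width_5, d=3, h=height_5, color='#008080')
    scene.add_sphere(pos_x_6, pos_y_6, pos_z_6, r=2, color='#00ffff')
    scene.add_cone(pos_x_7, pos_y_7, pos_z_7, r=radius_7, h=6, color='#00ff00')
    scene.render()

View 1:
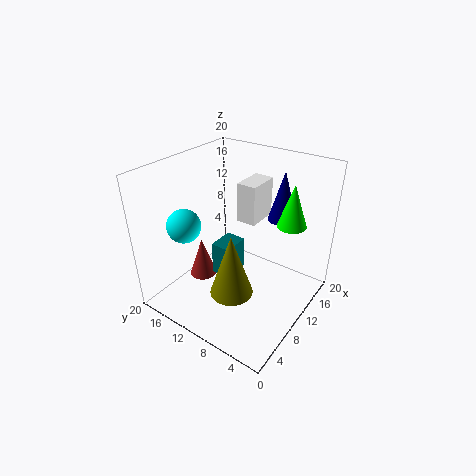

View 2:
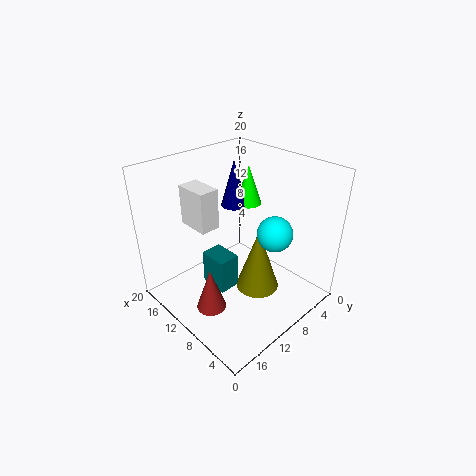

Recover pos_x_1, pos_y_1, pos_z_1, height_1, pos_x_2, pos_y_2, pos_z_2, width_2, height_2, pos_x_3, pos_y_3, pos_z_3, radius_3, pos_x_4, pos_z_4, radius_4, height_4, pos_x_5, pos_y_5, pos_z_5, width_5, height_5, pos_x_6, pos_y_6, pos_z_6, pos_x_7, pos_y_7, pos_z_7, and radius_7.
pos_x_1 = 15, pos_y_1 = 6, pos_z_1 = 12, height_1 = 7, pos_x_2 = 14, pos_y_2 = 10, pos_z_2 = 10, width_2 = 5, height_2 = 6, pos_x_3 = 7, pos_y_3 = 9, pos_z_3 = 3, radius_3 = 3, pos_x_4 = 9, pos_z_4 = 2, radius_4 = 2, height_4 = 6, pos_x_5 = 9, pos_y_5 = 11, pos_z_5 = 3, width_5 = 4, height_5 = 5, pos_x_6 = 2, pos_y_6 = 12, pos_z_6 = 15, pos_x_7 = 14, pos_y_7 = 4, pos_z_7 = 12, radius_7 = 2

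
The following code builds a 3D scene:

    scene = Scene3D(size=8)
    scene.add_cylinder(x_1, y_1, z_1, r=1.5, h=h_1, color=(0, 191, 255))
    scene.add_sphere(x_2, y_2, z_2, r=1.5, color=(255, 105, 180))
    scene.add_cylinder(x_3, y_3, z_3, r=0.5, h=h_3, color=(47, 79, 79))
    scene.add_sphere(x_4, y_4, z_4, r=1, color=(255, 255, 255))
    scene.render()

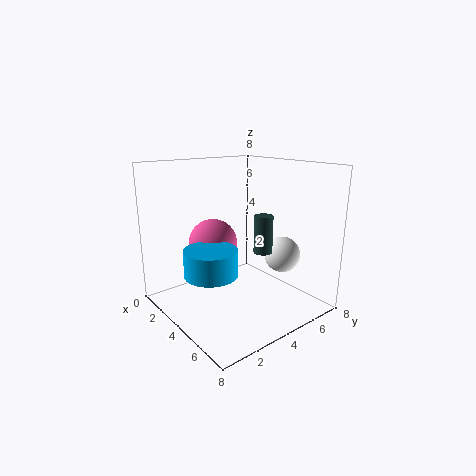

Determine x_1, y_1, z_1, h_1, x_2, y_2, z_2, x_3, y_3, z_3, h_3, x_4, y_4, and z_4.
x_1 = 3.5; y_1 = 2.5; z_1 = 2; h_1 = 1.5; x_2 = 1.5; y_2 = 4; z_2 = 3; x_3 = 5.5; y_3 = 4.5; z_3 = 3.5; h_3 = 2; x_4 = 5.5; y_4 = 6; z_4 = 3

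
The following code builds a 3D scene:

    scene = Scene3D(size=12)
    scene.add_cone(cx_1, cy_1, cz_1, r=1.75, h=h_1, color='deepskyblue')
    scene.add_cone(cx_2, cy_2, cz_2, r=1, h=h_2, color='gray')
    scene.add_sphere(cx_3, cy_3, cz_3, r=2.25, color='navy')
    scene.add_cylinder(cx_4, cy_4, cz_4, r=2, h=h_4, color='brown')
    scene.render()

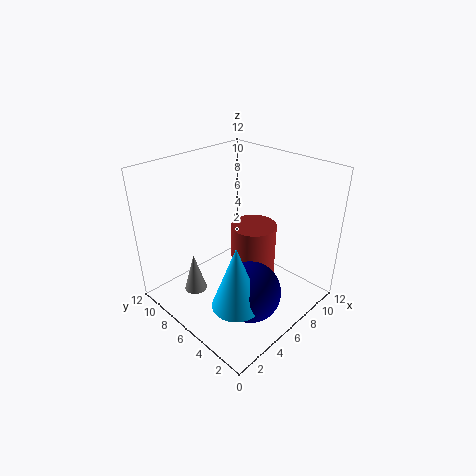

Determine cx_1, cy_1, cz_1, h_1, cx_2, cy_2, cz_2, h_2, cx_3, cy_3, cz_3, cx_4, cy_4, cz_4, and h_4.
cx_1 = 2
cy_1 = 2.25
cz_1 = 3.75
h_1 = 4.75
cx_2 = 3.5
cy_2 = 9
cz_2 = 0.5
h_2 = 3.5
cx_3 = 3.5
cy_3 = 2.25
cz_3 = 4
cx_4 = 8.25
cy_4 = 6.25
cz_4 = 0.5
h_4 = 5.75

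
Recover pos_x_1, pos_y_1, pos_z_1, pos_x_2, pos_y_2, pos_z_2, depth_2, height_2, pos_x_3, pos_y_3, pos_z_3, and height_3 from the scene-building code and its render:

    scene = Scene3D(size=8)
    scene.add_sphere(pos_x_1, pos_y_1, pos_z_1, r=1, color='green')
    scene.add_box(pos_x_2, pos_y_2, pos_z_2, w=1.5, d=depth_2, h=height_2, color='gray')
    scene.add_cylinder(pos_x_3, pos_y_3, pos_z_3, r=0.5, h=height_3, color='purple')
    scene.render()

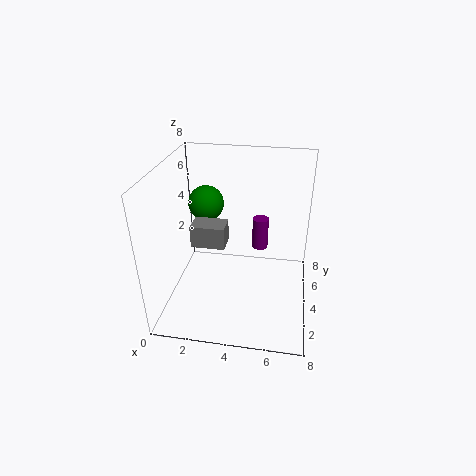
pos_x_1 = 2
pos_y_1 = 5
pos_z_1 = 5.5
pos_x_2 = 2.5
pos_y_2 = 0.5
pos_z_2 = 5.5
depth_2 = 1
height_2 = 1
pos_x_3 = 5
pos_y_3 = 6.5
pos_z_3 = 2
height_3 = 2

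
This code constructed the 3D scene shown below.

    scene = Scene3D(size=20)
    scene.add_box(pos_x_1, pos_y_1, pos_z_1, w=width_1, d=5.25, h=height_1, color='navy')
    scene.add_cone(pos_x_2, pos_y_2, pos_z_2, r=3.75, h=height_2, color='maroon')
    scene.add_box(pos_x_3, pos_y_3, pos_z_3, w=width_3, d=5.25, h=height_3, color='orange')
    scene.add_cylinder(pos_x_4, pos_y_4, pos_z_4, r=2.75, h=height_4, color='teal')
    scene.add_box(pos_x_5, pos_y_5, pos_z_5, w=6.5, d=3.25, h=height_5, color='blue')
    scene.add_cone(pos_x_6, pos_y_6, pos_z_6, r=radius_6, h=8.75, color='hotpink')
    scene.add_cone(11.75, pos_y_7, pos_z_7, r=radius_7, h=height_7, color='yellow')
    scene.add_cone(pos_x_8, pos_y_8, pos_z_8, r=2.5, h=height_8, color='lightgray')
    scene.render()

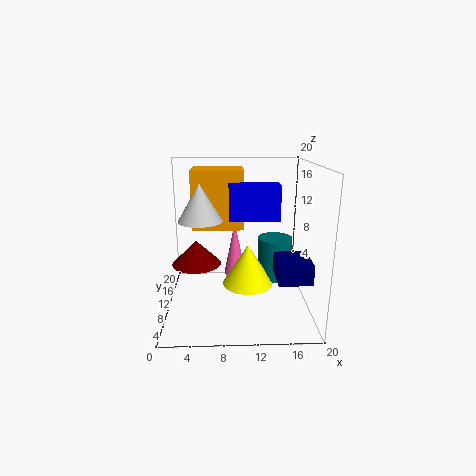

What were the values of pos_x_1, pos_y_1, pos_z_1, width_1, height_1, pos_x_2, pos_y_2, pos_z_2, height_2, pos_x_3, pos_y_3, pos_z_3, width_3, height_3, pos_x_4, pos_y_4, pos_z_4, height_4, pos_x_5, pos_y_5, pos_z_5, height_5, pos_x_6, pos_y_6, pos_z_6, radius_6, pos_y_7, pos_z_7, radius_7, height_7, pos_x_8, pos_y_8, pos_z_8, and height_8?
pos_x_1 = 15; pos_y_1 = 4.5; pos_z_1 = 5.25; width_1 = 4.5; height_1 = 2.75; pos_x_2 = 3.75; pos_y_2 = 14; pos_z_2 = 4.5; height_2 = 3.75; pos_x_3 = 3.75; pos_y_3 = 9.5; pos_z_3 = 11.25; width_3 = 7; height_3 = 8; pos_x_4 = 16.25; pos_y_4 = 16.5; pos_z_4 = 1; height_4 = 6.75; pos_x_5 = 8.75; pos_y_5 = 6.75; pos_z_5 = 13.25; height_5 = 4.5; pos_x_6 = 9.75; pos_y_6 = 17; pos_z_6 = 1.5; radius_6 = 1.75; pos_y_7 = 14.5; pos_z_7 = 0.75; radius_7 = 4; height_7 = 6.5; pos_x_8 = 5.5; pos_y_8 = 3; pos_z_8 = 14.5; height_8 = 4.25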